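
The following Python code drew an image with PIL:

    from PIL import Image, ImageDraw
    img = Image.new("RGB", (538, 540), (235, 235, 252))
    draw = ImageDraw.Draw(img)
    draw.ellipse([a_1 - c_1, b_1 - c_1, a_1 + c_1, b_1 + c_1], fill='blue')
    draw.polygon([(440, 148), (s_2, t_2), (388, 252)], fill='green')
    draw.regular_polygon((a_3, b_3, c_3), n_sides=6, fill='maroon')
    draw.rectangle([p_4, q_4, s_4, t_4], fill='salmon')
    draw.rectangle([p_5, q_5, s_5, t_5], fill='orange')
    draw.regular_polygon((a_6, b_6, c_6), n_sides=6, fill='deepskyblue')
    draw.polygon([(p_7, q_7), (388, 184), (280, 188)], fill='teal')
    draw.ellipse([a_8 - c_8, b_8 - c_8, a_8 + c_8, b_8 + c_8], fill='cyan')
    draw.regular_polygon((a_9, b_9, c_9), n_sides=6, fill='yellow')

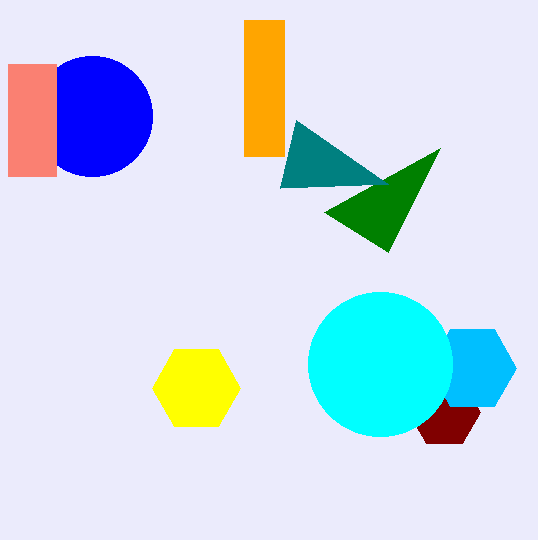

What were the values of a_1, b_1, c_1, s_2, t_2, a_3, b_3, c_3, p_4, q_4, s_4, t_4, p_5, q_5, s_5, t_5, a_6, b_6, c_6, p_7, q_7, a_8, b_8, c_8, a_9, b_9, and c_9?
a_1 = 92
b_1 = 116
c_1 = 60
s_2 = 324
t_2 = 212
a_3 = 444
b_3 = 412
c_3 = 36
p_4 = 8
q_4 = 64
s_4 = 56
t_4 = 176
p_5 = 244
q_5 = 20
s_5 = 284
t_5 = 156
a_6 = 472
b_6 = 368
c_6 = 44
p_7 = 296
q_7 = 120
a_8 = 380
b_8 = 364
c_8 = 72
a_9 = 196
b_9 = 388
c_9 = 44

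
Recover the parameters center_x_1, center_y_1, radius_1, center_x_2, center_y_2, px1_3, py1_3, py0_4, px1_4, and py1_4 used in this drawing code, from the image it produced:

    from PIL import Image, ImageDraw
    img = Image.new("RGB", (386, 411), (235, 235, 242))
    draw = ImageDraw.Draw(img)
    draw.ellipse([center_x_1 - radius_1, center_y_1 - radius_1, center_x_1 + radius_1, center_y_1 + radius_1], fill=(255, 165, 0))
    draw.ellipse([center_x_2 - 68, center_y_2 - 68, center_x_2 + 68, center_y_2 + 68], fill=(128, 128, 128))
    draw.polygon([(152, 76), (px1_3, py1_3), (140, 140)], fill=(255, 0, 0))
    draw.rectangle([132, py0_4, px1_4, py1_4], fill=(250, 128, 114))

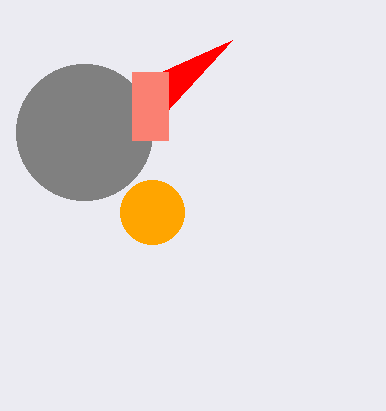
center_x_1 = 152
center_y_1 = 212
radius_1 = 32
center_x_2 = 84
center_y_2 = 132
px1_3 = 232
py1_3 = 40
py0_4 = 72
px1_4 = 168
py1_4 = 140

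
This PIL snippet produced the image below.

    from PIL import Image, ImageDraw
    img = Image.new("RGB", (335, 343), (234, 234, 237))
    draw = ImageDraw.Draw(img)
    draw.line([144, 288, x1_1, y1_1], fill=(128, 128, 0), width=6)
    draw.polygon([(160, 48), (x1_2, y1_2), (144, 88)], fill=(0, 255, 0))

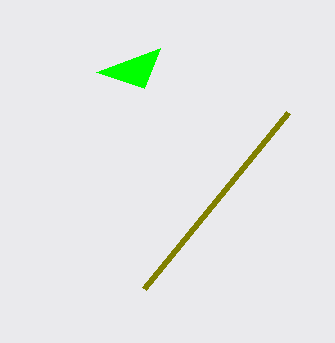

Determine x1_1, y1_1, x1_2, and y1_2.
x1_1 = 288; y1_1 = 112; x1_2 = 96; y1_2 = 72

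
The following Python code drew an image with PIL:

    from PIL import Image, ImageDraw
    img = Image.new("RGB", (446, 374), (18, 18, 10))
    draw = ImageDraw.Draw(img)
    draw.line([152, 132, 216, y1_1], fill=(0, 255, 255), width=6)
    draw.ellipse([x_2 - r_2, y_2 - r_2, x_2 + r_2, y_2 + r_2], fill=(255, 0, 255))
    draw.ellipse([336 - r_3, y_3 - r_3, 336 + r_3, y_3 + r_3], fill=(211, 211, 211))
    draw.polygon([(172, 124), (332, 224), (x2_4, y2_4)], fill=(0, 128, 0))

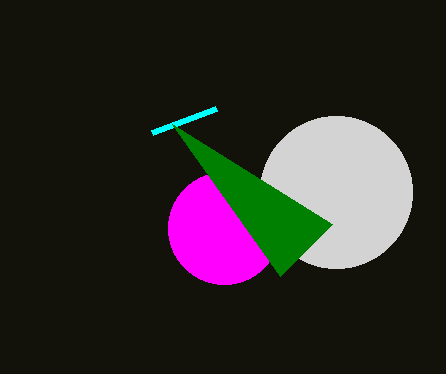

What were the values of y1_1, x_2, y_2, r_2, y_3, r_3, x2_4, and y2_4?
y1_1 = 108
x_2 = 224
y_2 = 228
r_2 = 56
y_3 = 192
r_3 = 76
x2_4 = 280
y2_4 = 276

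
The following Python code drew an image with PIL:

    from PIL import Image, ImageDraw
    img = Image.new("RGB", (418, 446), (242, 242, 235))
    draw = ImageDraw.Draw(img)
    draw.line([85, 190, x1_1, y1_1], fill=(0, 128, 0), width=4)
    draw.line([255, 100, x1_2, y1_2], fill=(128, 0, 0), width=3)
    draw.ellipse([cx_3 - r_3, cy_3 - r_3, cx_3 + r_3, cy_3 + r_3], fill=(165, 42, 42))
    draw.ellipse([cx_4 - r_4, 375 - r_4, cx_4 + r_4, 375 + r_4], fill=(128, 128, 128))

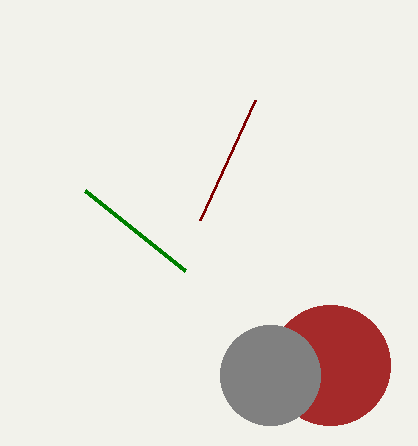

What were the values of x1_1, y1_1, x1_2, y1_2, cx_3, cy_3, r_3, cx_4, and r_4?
x1_1 = 185
y1_1 = 270
x1_2 = 200
y1_2 = 220
cx_3 = 330
cy_3 = 365
r_3 = 60
cx_4 = 270
r_4 = 50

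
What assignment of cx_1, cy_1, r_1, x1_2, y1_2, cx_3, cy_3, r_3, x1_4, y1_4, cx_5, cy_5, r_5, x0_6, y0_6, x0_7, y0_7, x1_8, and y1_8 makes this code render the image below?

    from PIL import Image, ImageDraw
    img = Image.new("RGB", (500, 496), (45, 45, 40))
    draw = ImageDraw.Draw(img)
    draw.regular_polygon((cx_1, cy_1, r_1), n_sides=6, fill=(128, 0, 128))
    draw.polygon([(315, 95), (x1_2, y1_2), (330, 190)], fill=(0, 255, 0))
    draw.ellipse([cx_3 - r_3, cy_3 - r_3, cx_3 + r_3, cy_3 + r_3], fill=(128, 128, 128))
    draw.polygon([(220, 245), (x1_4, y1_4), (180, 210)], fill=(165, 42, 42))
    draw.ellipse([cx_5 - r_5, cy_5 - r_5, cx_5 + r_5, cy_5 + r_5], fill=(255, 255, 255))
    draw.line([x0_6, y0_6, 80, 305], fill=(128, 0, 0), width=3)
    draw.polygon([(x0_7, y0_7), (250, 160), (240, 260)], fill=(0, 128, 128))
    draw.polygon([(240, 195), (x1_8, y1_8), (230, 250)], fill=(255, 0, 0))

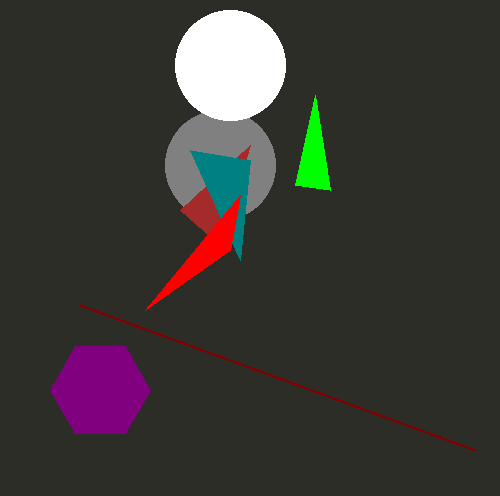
cx_1 = 100
cy_1 = 390
r_1 = 50
x1_2 = 295
y1_2 = 185
cx_3 = 220
cy_3 = 165
r_3 = 55
x1_4 = 250
y1_4 = 145
cx_5 = 230
cy_5 = 65
r_5 = 55
x0_6 = 475
y0_6 = 450
x0_7 = 190
y0_7 = 150
x1_8 = 145
y1_8 = 310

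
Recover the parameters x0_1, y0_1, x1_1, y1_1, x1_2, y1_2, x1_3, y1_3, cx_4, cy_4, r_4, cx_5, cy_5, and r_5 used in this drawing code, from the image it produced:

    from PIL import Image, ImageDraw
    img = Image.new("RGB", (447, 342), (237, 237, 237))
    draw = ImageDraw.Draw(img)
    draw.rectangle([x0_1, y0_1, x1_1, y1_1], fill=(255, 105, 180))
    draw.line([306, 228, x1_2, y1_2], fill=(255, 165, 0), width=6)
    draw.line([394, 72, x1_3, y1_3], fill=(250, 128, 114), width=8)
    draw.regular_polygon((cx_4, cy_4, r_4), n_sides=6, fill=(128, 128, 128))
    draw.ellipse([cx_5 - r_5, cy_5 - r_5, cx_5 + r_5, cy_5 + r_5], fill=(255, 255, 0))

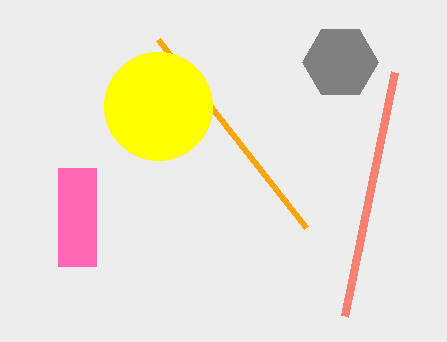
x0_1 = 58; y0_1 = 168; x1_1 = 96; y1_1 = 266; x1_2 = 158; y1_2 = 40; x1_3 = 344; y1_3 = 316; cx_4 = 340; cy_4 = 62; r_4 = 38; cx_5 = 158; cy_5 = 106; r_5 = 54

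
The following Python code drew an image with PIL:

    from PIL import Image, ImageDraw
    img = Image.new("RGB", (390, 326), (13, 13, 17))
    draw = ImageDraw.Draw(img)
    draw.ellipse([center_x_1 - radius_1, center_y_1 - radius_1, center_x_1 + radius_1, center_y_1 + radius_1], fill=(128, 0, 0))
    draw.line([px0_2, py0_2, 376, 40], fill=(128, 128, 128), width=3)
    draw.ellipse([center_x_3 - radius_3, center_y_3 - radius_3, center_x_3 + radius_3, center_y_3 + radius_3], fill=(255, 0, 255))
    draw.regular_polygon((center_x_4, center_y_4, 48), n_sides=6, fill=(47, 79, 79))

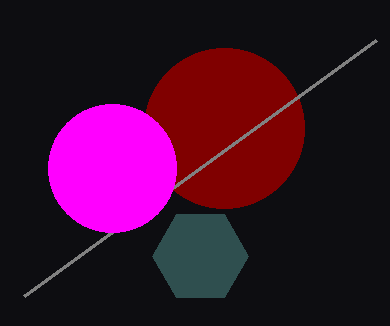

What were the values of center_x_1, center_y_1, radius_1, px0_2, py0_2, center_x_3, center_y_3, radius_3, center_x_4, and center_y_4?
center_x_1 = 224, center_y_1 = 128, radius_1 = 80, px0_2 = 24, py0_2 = 296, center_x_3 = 112, center_y_3 = 168, radius_3 = 64, center_x_4 = 200, center_y_4 = 256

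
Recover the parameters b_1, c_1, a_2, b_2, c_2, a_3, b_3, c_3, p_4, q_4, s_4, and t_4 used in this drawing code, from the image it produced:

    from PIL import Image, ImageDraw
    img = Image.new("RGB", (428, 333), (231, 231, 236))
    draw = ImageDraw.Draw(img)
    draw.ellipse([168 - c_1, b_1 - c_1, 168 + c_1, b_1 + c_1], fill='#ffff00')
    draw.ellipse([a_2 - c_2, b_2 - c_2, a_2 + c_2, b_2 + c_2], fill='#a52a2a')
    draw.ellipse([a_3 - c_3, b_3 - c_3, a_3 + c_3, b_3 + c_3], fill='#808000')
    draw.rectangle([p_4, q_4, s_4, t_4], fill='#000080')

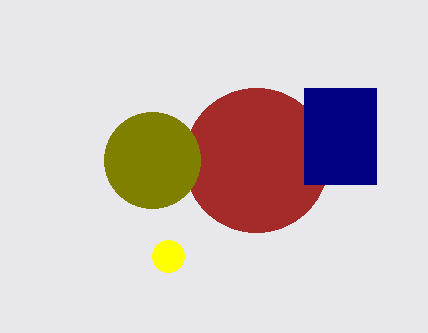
b_1 = 256
c_1 = 16
a_2 = 256
b_2 = 160
c_2 = 72
a_3 = 152
b_3 = 160
c_3 = 48
p_4 = 304
q_4 = 88
s_4 = 376
t_4 = 184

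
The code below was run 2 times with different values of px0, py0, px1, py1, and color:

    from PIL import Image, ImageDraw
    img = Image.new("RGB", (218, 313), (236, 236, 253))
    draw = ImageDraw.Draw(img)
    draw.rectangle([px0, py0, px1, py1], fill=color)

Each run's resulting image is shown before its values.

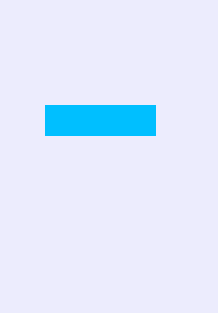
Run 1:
px0 = 45; py0 = 105; px1 = 155; py1 = 135; color = 'deepskyblue'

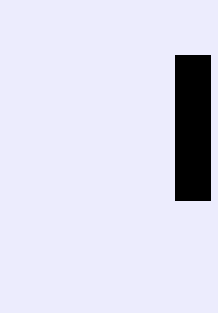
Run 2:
px0 = 175, py0 = 55, px1 = 210, py1 = 200, color = 'black'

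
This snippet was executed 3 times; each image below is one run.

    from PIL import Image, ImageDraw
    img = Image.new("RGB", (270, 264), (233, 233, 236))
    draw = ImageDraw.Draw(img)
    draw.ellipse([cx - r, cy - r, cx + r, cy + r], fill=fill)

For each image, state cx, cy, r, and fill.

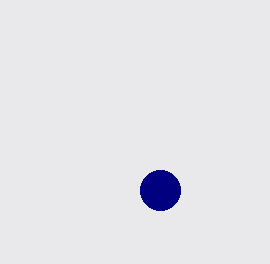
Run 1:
cx = 160
cy = 190
r = 20
fill = 'navy'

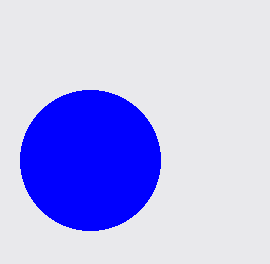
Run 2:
cx = 90; cy = 160; r = 70; fill = 'blue'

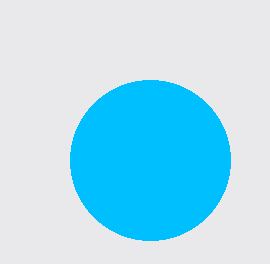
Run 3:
cx = 150
cy = 160
r = 80
fill = 'deepskyblue'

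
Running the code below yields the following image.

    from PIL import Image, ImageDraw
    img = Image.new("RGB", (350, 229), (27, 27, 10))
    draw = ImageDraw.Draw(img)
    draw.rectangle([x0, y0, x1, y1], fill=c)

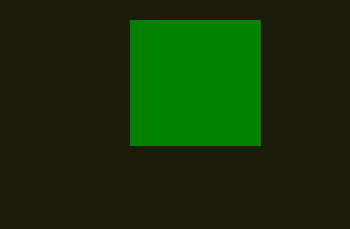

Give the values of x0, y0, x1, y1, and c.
x0 = 130
y0 = 20
x1 = 260
y1 = 145
c = 'green'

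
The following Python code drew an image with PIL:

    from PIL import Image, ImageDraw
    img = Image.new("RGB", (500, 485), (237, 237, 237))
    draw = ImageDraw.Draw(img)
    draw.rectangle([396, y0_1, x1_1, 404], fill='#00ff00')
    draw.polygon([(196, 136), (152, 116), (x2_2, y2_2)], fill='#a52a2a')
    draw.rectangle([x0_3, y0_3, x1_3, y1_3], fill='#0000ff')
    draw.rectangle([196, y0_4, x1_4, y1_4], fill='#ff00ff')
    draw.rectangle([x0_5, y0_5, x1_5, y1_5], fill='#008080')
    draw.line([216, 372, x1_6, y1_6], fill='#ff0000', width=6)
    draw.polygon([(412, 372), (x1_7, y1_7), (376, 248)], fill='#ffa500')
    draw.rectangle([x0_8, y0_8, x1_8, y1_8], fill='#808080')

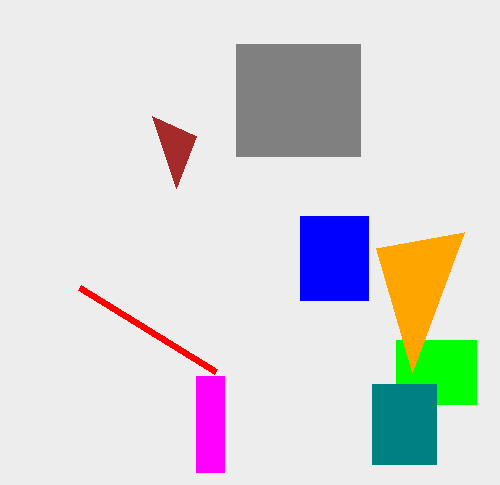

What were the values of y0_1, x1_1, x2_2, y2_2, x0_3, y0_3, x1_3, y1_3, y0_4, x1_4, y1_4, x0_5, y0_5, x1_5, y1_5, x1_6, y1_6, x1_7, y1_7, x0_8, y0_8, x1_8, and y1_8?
y0_1 = 340
x1_1 = 476
x2_2 = 176
y2_2 = 188
x0_3 = 300
y0_3 = 216
x1_3 = 368
y1_3 = 300
y0_4 = 376
x1_4 = 224
y1_4 = 472
x0_5 = 372
y0_5 = 384
x1_5 = 436
y1_5 = 464
x1_6 = 80
y1_6 = 288
x1_7 = 464
y1_7 = 232
x0_8 = 236
y0_8 = 44
x1_8 = 360
y1_8 = 156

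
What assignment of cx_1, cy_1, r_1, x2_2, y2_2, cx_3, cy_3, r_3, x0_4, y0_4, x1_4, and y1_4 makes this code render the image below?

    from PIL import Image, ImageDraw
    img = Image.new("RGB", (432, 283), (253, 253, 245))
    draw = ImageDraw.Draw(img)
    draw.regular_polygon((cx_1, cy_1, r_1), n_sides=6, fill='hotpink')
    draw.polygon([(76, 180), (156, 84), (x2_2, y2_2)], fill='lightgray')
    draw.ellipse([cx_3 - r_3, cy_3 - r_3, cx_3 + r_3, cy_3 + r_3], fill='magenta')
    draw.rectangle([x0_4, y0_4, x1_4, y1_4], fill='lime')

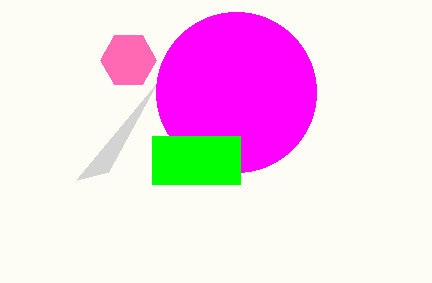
cx_1 = 128
cy_1 = 60
r_1 = 28
x2_2 = 108
y2_2 = 172
cx_3 = 236
cy_3 = 92
r_3 = 80
x0_4 = 152
y0_4 = 136
x1_4 = 240
y1_4 = 184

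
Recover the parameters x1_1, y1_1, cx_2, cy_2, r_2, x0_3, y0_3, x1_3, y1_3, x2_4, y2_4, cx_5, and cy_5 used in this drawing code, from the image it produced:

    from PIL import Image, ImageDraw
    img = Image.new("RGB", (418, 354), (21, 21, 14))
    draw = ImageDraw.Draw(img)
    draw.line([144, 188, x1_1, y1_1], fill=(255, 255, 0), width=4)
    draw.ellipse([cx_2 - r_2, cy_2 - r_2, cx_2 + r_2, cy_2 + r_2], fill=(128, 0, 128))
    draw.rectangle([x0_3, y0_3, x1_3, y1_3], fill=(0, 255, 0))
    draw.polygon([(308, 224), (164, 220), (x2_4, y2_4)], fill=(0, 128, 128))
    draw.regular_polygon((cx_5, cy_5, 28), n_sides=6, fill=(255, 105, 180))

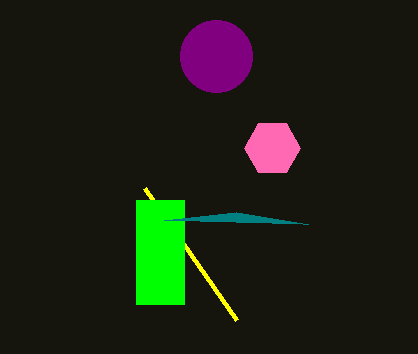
x1_1 = 236; y1_1 = 320; cx_2 = 216; cy_2 = 56; r_2 = 36; x0_3 = 136; y0_3 = 200; x1_3 = 184; y1_3 = 304; x2_4 = 236; y2_4 = 212; cx_5 = 272; cy_5 = 148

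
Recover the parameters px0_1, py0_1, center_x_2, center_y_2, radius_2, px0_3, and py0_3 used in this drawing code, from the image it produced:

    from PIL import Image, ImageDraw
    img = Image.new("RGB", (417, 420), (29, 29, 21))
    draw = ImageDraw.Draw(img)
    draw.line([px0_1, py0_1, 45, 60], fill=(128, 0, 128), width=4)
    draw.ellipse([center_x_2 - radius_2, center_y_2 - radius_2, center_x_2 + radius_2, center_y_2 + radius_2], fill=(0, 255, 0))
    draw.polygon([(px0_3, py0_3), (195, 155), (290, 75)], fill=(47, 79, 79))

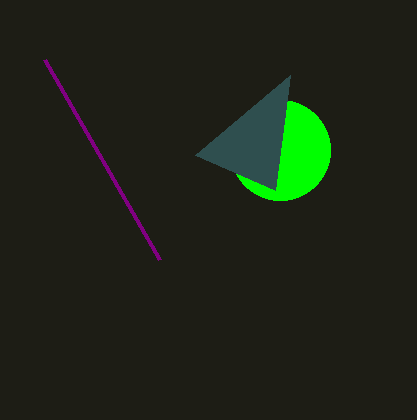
px0_1 = 160, py0_1 = 260, center_x_2 = 280, center_y_2 = 150, radius_2 = 50, px0_3 = 275, py0_3 = 190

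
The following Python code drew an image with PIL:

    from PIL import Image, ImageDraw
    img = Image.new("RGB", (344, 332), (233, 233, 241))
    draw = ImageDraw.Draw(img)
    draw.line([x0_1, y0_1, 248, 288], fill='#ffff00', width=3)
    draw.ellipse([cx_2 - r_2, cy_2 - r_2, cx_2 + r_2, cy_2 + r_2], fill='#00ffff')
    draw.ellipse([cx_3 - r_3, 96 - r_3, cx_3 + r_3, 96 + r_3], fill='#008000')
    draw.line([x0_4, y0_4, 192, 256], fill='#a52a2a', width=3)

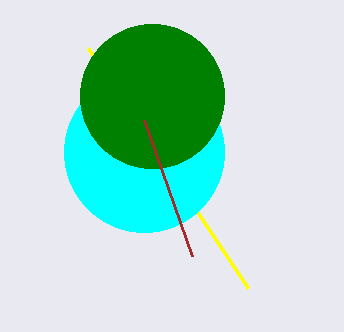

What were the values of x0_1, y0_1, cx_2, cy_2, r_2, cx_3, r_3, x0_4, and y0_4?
x0_1 = 88
y0_1 = 48
cx_2 = 144
cy_2 = 152
r_2 = 80
cx_3 = 152
r_3 = 72
x0_4 = 144
y0_4 = 120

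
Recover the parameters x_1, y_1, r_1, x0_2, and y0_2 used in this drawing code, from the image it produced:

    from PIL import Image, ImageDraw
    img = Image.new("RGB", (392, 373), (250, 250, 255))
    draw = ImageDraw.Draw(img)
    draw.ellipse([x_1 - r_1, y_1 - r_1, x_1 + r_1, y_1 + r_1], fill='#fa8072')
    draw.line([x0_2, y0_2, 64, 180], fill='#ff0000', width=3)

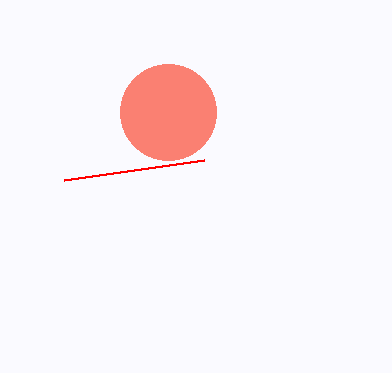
x_1 = 168; y_1 = 112; r_1 = 48; x0_2 = 204; y0_2 = 160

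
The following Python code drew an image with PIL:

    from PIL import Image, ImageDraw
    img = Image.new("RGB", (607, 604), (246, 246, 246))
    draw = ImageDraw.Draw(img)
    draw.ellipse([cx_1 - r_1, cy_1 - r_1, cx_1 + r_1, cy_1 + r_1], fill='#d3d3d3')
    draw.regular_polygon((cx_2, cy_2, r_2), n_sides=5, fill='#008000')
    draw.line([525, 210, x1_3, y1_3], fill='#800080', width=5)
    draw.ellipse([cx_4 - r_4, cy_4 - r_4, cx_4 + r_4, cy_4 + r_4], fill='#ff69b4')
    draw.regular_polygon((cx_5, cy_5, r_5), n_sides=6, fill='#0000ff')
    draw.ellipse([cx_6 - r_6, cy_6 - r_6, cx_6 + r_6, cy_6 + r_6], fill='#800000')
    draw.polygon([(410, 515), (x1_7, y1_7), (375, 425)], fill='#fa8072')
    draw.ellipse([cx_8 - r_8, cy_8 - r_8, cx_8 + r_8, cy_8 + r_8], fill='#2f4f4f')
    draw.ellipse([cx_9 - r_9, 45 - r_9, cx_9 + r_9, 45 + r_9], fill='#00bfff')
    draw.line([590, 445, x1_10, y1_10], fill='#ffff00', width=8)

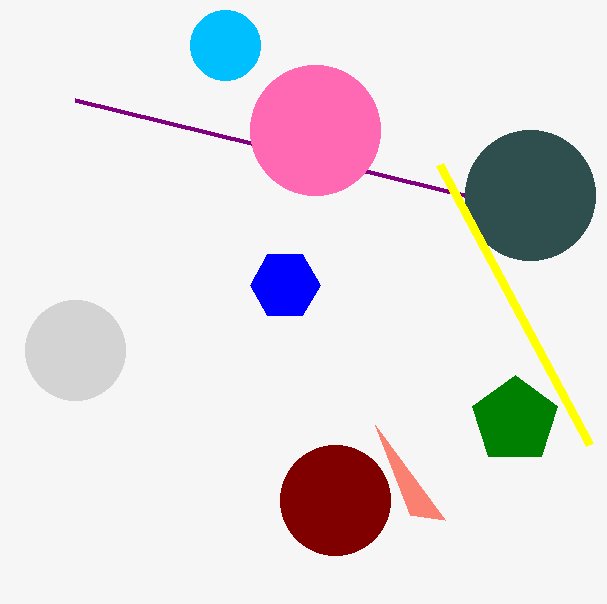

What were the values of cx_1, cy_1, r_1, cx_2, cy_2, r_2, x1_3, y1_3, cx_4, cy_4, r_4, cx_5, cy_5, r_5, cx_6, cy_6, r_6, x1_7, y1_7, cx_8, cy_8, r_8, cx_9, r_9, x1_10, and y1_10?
cx_1 = 75, cy_1 = 350, r_1 = 50, cx_2 = 515, cy_2 = 420, r_2 = 45, x1_3 = 75, y1_3 = 100, cx_4 = 315, cy_4 = 130, r_4 = 65, cx_5 = 285, cy_5 = 285, r_5 = 35, cx_6 = 335, cy_6 = 500, r_6 = 55, x1_7 = 445, y1_7 = 520, cx_8 = 530, cy_8 = 195, r_8 = 65, cx_9 = 225, r_9 = 35, x1_10 = 440, y1_10 = 165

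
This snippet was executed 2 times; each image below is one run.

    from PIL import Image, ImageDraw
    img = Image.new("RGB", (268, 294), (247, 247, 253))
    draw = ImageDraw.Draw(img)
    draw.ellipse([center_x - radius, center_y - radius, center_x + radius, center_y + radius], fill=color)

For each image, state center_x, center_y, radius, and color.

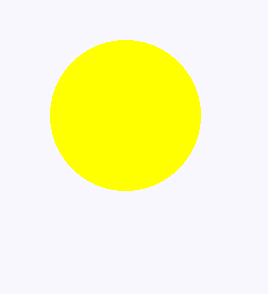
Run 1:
center_x = 125, center_y = 115, radius = 75, color = 'yellow'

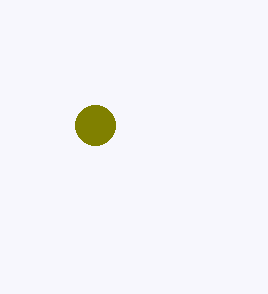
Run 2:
center_x = 95; center_y = 125; radius = 20; color = 'olive'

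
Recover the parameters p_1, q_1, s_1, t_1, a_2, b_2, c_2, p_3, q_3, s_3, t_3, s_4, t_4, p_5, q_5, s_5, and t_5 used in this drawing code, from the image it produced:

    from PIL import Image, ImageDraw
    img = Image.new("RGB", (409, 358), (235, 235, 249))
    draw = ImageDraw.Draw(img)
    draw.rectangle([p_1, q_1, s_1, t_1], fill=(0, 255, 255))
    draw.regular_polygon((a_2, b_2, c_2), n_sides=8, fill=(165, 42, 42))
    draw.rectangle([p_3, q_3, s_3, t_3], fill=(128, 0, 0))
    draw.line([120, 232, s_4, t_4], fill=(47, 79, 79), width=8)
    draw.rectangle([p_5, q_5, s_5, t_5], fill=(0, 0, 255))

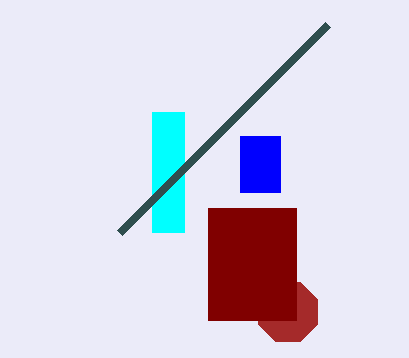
p_1 = 152; q_1 = 112; s_1 = 184; t_1 = 232; a_2 = 288; b_2 = 312; c_2 = 32; p_3 = 208; q_3 = 208; s_3 = 296; t_3 = 320; s_4 = 328; t_4 = 24; p_5 = 240; q_5 = 136; s_5 = 280; t_5 = 192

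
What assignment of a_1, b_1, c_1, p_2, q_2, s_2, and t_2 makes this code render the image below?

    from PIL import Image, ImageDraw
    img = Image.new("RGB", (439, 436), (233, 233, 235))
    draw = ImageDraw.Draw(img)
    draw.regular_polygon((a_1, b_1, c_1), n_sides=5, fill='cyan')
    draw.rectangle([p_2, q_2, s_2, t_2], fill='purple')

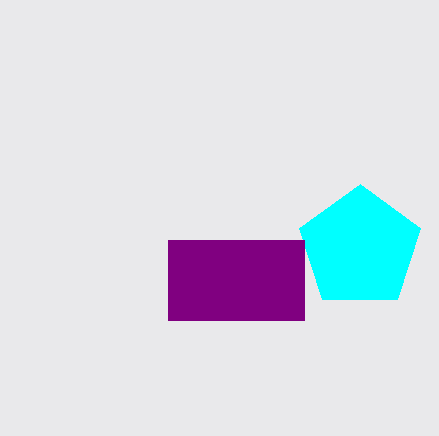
a_1 = 360, b_1 = 248, c_1 = 64, p_2 = 168, q_2 = 240, s_2 = 304, t_2 = 320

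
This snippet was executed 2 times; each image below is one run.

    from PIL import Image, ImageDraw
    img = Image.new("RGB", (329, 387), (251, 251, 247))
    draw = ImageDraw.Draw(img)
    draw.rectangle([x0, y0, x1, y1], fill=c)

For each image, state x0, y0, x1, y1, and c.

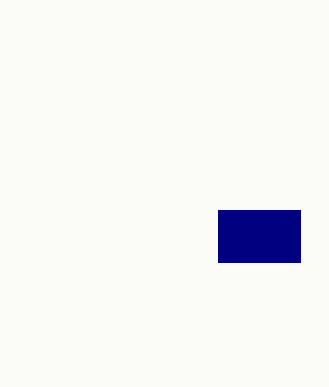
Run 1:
x0 = 218
y0 = 210
x1 = 300
y1 = 262
c = 'navy'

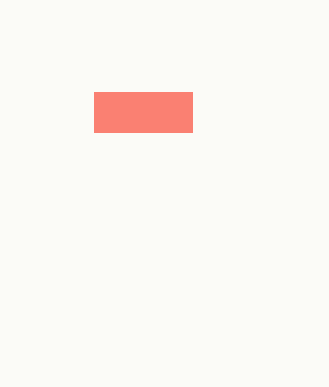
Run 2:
x0 = 94; y0 = 92; x1 = 192; y1 = 132; c = 'salmon'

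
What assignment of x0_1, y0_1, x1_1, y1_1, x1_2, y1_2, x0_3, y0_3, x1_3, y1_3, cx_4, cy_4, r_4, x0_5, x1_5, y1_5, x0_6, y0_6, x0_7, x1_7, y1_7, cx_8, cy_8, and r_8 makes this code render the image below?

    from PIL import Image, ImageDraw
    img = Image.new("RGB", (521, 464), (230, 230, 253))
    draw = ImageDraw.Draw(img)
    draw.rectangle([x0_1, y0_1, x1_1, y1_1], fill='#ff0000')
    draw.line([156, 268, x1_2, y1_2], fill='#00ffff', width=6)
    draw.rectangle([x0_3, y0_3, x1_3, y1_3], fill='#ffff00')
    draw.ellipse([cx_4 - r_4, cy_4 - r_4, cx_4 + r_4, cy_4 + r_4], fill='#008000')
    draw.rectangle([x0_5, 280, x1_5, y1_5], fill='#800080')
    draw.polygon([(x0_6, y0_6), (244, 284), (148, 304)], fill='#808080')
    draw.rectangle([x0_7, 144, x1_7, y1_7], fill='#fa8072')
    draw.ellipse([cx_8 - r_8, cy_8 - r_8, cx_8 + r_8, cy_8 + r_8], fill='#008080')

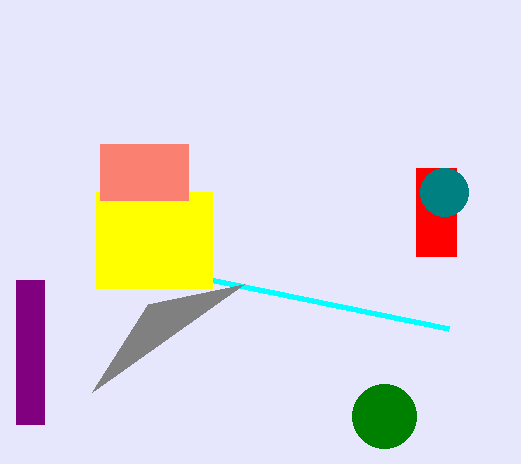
x0_1 = 416, y0_1 = 168, x1_1 = 456, y1_1 = 256, x1_2 = 448, y1_2 = 328, x0_3 = 96, y0_3 = 192, x1_3 = 212, y1_3 = 288, cx_4 = 384, cy_4 = 416, r_4 = 32, x0_5 = 16, x1_5 = 44, y1_5 = 424, x0_6 = 92, y0_6 = 392, x0_7 = 100, x1_7 = 188, y1_7 = 200, cx_8 = 444, cy_8 = 192, r_8 = 24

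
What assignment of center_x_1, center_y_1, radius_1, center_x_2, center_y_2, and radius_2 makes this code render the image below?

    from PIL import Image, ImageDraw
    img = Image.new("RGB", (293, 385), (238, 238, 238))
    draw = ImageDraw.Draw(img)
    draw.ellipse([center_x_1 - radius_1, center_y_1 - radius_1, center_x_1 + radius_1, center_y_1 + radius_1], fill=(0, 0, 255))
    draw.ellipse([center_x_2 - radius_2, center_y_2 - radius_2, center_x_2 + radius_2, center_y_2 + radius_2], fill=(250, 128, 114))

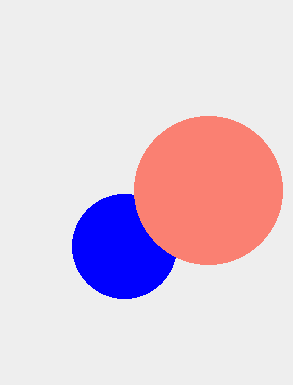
center_x_1 = 124, center_y_1 = 246, radius_1 = 52, center_x_2 = 208, center_y_2 = 190, radius_2 = 74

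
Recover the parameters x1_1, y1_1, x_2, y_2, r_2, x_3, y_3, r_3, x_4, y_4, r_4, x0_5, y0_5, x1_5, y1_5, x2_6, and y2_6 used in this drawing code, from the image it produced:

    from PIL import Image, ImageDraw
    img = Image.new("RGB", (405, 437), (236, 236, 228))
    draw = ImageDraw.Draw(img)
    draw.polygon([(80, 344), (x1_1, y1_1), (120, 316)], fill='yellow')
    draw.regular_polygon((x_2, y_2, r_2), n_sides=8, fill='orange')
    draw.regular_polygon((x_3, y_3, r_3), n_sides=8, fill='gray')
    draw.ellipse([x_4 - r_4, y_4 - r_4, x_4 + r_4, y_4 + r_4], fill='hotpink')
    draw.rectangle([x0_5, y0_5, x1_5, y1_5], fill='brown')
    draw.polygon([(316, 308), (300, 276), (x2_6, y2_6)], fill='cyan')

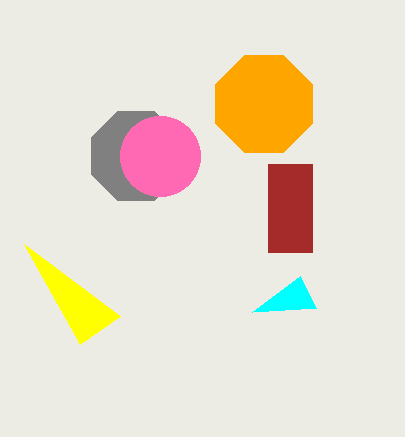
x1_1 = 24, y1_1 = 244, x_2 = 264, y_2 = 104, r_2 = 52, x_3 = 136, y_3 = 156, r_3 = 48, x_4 = 160, y_4 = 156, r_4 = 40, x0_5 = 268, y0_5 = 164, x1_5 = 312, y1_5 = 252, x2_6 = 252, y2_6 = 312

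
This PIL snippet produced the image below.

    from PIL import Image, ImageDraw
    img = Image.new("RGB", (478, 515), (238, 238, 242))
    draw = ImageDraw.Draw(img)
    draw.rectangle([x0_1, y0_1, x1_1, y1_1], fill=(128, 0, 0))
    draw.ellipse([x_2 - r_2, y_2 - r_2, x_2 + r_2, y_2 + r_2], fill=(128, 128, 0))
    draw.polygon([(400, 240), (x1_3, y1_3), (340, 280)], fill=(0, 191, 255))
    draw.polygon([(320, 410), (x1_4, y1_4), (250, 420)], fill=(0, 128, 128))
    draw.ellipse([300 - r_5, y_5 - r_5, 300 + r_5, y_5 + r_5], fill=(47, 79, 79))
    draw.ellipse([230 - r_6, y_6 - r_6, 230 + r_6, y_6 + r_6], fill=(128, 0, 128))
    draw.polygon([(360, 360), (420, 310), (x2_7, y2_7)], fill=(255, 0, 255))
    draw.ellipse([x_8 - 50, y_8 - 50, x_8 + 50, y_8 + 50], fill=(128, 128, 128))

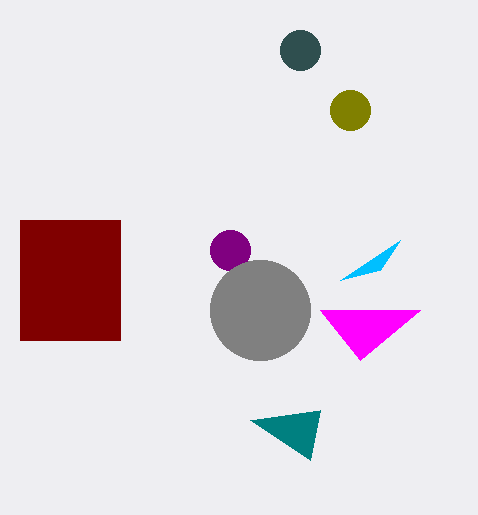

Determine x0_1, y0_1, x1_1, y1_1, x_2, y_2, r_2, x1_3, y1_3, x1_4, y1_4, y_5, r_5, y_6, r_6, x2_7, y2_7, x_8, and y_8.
x0_1 = 20; y0_1 = 220; x1_1 = 120; y1_1 = 340; x_2 = 350; y_2 = 110; r_2 = 20; x1_3 = 380; y1_3 = 270; x1_4 = 310; y1_4 = 460; y_5 = 50; r_5 = 20; y_6 = 250; r_6 = 20; x2_7 = 320; y2_7 = 310; x_8 = 260; y_8 = 310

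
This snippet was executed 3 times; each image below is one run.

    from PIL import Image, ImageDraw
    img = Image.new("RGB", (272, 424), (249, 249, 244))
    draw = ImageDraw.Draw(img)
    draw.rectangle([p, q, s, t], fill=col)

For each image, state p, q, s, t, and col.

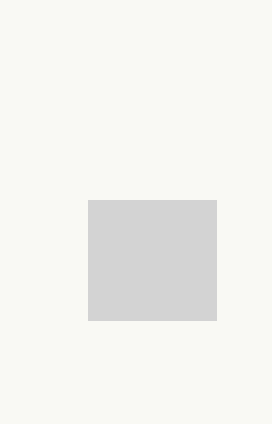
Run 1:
p = 88; q = 200; s = 216; t = 320; col = 'lightgray'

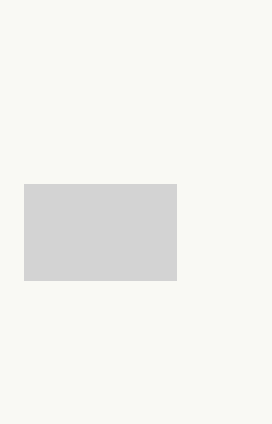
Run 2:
p = 24; q = 184; s = 176; t = 280; col = 'lightgray'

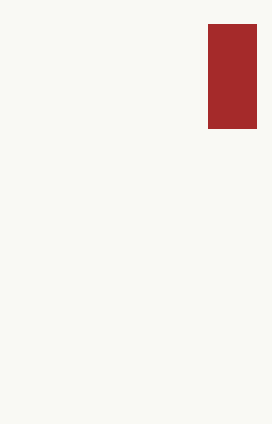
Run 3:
p = 208, q = 24, s = 256, t = 128, col = 'brown'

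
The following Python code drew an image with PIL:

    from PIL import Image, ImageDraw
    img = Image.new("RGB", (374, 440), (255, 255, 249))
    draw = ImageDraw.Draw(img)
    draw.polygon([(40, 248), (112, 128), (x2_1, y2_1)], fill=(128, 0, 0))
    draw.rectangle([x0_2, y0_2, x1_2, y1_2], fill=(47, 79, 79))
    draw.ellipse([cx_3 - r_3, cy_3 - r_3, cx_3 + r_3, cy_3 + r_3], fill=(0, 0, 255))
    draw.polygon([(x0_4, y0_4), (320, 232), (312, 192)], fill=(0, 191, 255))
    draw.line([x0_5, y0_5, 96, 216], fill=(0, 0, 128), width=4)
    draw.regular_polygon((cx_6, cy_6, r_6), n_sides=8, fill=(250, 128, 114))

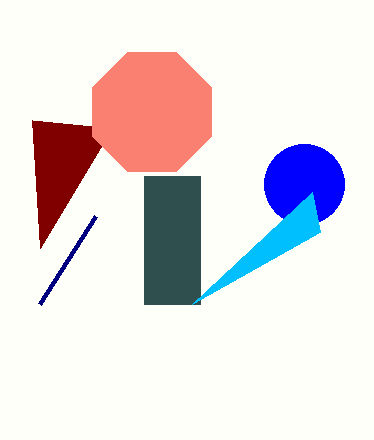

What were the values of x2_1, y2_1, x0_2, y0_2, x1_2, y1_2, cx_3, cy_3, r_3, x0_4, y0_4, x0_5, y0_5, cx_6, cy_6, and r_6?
x2_1 = 32
y2_1 = 120
x0_2 = 144
y0_2 = 176
x1_2 = 200
y1_2 = 304
cx_3 = 304
cy_3 = 184
r_3 = 40
x0_4 = 192
y0_4 = 304
x0_5 = 40
y0_5 = 304
cx_6 = 152
cy_6 = 112
r_6 = 64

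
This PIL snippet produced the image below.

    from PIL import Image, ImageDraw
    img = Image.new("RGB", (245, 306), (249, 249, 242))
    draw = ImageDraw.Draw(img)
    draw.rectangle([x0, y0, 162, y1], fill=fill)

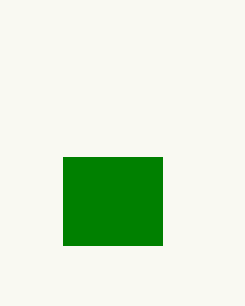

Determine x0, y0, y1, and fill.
x0 = 63
y0 = 157
y1 = 245
fill = 'green'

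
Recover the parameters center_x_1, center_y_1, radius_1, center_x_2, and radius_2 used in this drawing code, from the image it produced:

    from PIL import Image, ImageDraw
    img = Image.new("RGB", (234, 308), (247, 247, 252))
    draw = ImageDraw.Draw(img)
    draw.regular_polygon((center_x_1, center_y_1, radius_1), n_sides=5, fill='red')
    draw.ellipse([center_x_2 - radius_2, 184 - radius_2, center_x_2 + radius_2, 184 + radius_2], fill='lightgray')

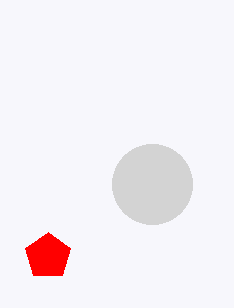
center_x_1 = 48; center_y_1 = 256; radius_1 = 24; center_x_2 = 152; radius_2 = 40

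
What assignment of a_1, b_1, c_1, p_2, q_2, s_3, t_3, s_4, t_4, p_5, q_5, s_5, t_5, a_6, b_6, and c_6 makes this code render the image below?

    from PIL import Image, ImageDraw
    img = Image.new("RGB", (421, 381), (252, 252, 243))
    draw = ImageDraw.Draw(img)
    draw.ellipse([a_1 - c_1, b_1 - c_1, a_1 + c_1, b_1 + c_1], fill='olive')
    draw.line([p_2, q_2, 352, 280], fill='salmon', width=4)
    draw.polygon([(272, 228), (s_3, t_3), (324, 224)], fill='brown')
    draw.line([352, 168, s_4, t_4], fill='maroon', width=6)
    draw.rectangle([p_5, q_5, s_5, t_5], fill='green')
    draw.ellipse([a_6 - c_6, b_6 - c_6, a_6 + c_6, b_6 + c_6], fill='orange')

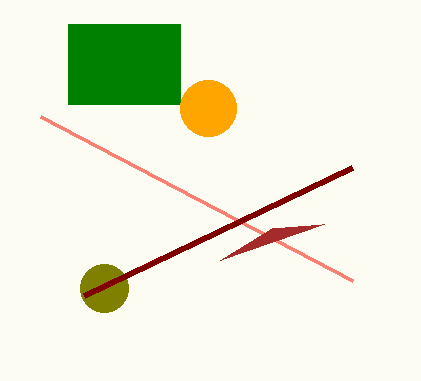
a_1 = 104
b_1 = 288
c_1 = 24
p_2 = 40
q_2 = 116
s_3 = 220
t_3 = 260
s_4 = 84
t_4 = 296
p_5 = 68
q_5 = 24
s_5 = 180
t_5 = 104
a_6 = 208
b_6 = 108
c_6 = 28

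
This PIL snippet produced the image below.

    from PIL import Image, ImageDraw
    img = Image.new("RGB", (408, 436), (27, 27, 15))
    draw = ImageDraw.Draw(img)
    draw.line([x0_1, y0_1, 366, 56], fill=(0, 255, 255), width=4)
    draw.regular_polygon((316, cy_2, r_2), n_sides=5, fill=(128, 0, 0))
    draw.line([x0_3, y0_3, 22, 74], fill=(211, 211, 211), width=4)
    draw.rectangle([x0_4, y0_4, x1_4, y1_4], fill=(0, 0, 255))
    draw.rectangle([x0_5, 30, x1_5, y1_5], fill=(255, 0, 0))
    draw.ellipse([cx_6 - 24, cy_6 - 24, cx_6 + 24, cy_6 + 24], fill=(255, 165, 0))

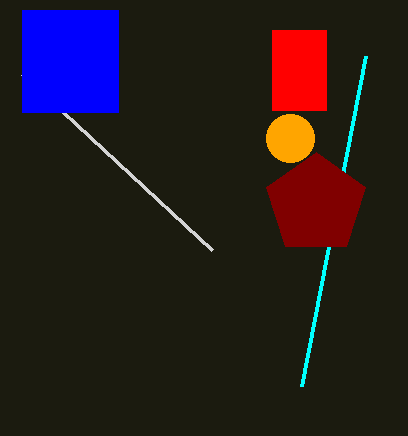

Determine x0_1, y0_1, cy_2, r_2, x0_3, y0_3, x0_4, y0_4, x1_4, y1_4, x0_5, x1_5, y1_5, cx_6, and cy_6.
x0_1 = 302; y0_1 = 386; cy_2 = 204; r_2 = 52; x0_3 = 212; y0_3 = 250; x0_4 = 22; y0_4 = 10; x1_4 = 118; y1_4 = 112; x0_5 = 272; x1_5 = 326; y1_5 = 110; cx_6 = 290; cy_6 = 138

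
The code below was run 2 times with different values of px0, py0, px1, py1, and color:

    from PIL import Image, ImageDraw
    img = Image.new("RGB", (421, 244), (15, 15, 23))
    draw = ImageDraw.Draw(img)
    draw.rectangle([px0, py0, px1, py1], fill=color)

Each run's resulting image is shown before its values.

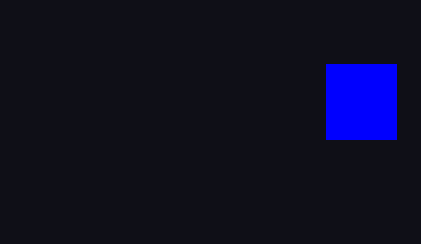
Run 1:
px0 = 326; py0 = 64; px1 = 396; py1 = 139; color = 'blue'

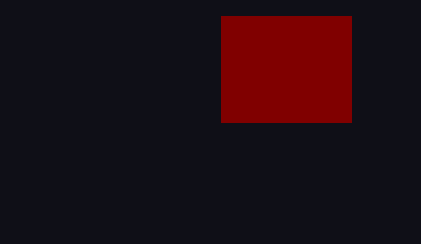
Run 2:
px0 = 221, py0 = 16, px1 = 351, py1 = 122, color = 'maroon'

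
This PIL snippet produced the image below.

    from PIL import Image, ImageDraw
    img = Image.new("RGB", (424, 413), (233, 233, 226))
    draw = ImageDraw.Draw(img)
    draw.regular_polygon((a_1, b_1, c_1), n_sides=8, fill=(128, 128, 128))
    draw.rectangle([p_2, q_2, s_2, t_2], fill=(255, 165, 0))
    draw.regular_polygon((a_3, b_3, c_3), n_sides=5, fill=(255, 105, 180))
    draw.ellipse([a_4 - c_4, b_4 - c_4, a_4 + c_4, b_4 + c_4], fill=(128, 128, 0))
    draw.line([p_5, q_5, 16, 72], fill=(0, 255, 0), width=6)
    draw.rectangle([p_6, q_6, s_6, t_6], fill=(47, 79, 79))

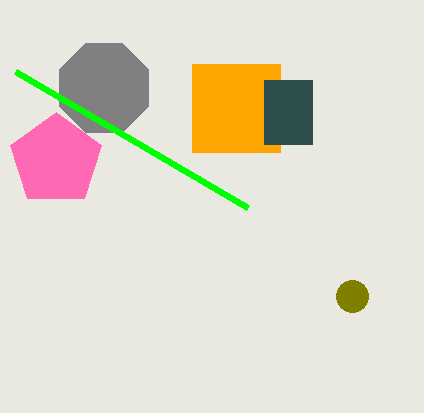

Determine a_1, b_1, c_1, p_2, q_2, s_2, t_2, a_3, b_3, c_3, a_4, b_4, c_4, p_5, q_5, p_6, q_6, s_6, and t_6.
a_1 = 104
b_1 = 88
c_1 = 48
p_2 = 192
q_2 = 64
s_2 = 280
t_2 = 152
a_3 = 56
b_3 = 160
c_3 = 48
a_4 = 352
b_4 = 296
c_4 = 16
p_5 = 248
q_5 = 208
p_6 = 264
q_6 = 80
s_6 = 312
t_6 = 144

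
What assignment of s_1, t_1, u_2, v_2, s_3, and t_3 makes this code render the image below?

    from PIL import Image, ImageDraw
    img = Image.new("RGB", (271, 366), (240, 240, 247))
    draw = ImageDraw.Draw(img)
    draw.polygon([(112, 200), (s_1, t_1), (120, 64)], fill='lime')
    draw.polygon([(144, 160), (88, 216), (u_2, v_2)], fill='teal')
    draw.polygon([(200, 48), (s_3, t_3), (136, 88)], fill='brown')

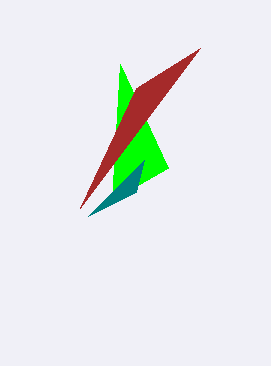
s_1 = 168
t_1 = 168
u_2 = 136
v_2 = 192
s_3 = 80
t_3 = 208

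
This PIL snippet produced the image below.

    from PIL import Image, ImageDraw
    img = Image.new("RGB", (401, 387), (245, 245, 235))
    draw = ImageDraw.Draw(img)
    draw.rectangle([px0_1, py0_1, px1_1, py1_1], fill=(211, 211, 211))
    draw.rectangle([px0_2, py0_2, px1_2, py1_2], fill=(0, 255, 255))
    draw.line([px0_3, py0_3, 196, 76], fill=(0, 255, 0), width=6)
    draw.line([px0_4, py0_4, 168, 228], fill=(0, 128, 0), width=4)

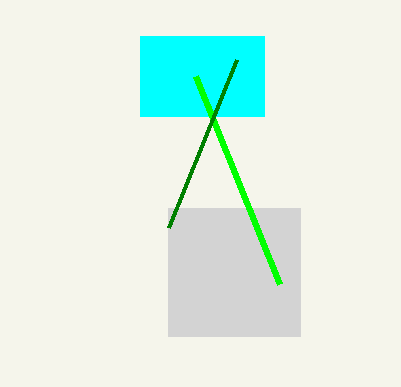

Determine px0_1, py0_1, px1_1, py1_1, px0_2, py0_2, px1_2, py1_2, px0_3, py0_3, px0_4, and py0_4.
px0_1 = 168, py0_1 = 208, px1_1 = 300, py1_1 = 336, px0_2 = 140, py0_2 = 36, px1_2 = 264, py1_2 = 116, px0_3 = 280, py0_3 = 284, px0_4 = 236, py0_4 = 60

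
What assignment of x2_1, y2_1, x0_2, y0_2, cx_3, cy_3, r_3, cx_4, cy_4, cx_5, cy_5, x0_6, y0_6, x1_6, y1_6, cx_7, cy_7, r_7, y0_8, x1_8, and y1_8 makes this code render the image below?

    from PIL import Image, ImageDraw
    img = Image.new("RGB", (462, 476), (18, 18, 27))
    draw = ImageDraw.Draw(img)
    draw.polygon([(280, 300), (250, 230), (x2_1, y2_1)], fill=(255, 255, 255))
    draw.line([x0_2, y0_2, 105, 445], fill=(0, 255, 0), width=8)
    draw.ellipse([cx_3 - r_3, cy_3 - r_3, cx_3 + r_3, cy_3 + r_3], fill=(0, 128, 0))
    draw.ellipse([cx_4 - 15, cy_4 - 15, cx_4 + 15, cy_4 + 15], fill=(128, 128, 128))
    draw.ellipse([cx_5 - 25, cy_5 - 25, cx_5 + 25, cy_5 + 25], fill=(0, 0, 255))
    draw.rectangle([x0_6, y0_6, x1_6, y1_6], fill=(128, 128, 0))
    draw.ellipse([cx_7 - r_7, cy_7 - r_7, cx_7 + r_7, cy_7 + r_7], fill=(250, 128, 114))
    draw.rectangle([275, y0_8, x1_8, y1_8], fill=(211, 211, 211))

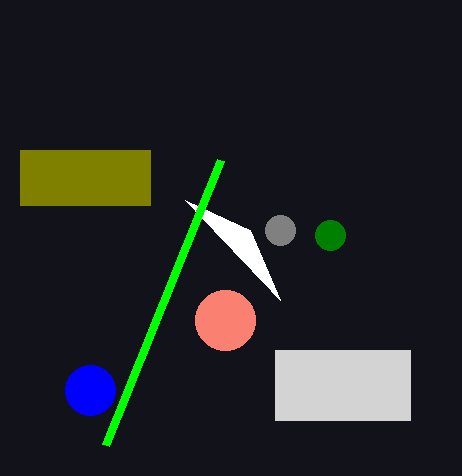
x2_1 = 185, y2_1 = 200, x0_2 = 220, y0_2 = 160, cx_3 = 330, cy_3 = 235, r_3 = 15, cx_4 = 280, cy_4 = 230, cx_5 = 90, cy_5 = 390, x0_6 = 20, y0_6 = 150, x1_6 = 150, y1_6 = 205, cx_7 = 225, cy_7 = 320, r_7 = 30, y0_8 = 350, x1_8 = 410, y1_8 = 420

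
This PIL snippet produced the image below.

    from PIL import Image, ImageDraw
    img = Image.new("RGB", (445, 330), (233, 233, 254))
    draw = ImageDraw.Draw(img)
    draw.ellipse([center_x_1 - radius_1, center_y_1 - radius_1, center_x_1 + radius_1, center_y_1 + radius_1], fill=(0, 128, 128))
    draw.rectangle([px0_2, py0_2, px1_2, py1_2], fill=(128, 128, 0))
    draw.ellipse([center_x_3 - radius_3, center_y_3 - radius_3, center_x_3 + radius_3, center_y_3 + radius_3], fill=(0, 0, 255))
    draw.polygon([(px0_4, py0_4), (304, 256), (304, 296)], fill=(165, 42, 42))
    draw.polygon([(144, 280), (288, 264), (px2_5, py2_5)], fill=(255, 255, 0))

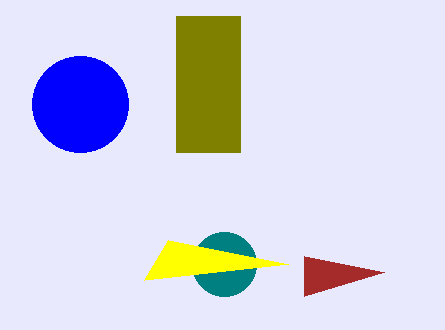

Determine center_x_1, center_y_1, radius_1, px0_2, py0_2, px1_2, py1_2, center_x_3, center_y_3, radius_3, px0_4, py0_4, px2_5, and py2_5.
center_x_1 = 224
center_y_1 = 264
radius_1 = 32
px0_2 = 176
py0_2 = 16
px1_2 = 240
py1_2 = 152
center_x_3 = 80
center_y_3 = 104
radius_3 = 48
px0_4 = 384
py0_4 = 272
px2_5 = 168
py2_5 = 240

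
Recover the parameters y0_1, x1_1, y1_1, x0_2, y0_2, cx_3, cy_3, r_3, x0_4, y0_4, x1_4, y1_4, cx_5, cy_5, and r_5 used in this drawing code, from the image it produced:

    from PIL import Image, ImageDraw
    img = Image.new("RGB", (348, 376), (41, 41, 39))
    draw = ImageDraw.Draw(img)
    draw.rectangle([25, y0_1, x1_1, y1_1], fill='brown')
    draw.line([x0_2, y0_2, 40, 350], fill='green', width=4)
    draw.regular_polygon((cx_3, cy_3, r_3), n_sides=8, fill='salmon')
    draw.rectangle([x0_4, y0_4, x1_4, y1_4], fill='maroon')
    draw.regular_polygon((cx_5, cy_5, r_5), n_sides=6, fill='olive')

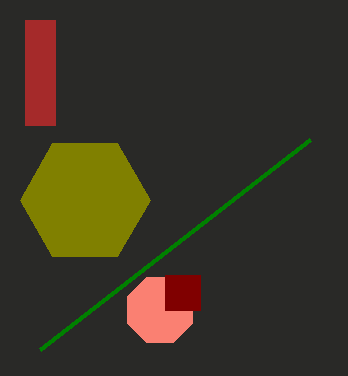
y0_1 = 20
x1_1 = 55
y1_1 = 125
x0_2 = 310
y0_2 = 140
cx_3 = 160
cy_3 = 310
r_3 = 35
x0_4 = 165
y0_4 = 275
x1_4 = 200
y1_4 = 310
cx_5 = 85
cy_5 = 200
r_5 = 65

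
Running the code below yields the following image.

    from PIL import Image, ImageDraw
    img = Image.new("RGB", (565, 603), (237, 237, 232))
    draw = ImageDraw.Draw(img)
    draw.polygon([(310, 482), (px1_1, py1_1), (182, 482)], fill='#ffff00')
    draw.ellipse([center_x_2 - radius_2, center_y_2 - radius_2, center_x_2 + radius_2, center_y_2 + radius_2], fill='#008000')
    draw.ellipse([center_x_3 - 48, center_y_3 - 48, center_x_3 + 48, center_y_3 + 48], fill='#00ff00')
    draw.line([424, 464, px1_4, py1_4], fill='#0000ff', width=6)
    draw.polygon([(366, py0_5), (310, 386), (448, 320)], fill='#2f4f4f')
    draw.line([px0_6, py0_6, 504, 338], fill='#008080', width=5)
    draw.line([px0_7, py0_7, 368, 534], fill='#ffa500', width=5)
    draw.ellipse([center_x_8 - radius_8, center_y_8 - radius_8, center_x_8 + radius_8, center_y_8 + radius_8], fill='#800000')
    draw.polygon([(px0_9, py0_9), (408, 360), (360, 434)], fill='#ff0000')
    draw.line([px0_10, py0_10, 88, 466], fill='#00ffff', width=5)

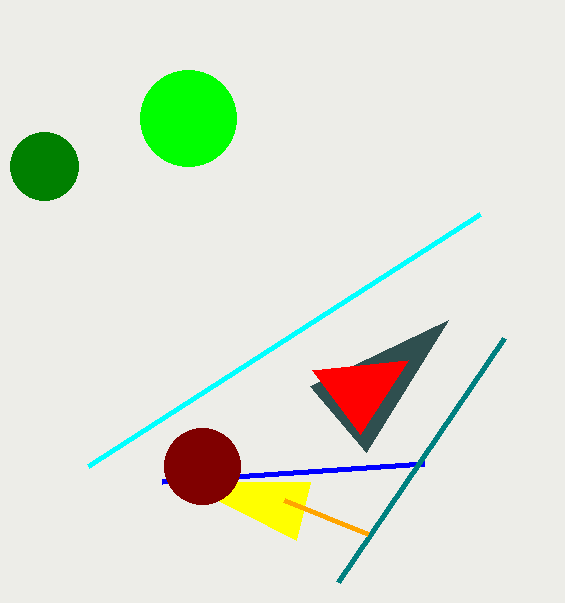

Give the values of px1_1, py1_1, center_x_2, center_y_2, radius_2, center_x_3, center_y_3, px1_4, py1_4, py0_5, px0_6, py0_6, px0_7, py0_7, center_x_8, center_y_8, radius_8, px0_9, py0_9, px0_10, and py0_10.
px1_1 = 296; py1_1 = 540; center_x_2 = 44; center_y_2 = 166; radius_2 = 34; center_x_3 = 188; center_y_3 = 118; px1_4 = 162; py1_4 = 482; py0_5 = 452; px0_6 = 338; py0_6 = 582; px0_7 = 284; py0_7 = 500; center_x_8 = 202; center_y_8 = 466; radius_8 = 38; px0_9 = 312; py0_9 = 370; px0_10 = 480; py0_10 = 214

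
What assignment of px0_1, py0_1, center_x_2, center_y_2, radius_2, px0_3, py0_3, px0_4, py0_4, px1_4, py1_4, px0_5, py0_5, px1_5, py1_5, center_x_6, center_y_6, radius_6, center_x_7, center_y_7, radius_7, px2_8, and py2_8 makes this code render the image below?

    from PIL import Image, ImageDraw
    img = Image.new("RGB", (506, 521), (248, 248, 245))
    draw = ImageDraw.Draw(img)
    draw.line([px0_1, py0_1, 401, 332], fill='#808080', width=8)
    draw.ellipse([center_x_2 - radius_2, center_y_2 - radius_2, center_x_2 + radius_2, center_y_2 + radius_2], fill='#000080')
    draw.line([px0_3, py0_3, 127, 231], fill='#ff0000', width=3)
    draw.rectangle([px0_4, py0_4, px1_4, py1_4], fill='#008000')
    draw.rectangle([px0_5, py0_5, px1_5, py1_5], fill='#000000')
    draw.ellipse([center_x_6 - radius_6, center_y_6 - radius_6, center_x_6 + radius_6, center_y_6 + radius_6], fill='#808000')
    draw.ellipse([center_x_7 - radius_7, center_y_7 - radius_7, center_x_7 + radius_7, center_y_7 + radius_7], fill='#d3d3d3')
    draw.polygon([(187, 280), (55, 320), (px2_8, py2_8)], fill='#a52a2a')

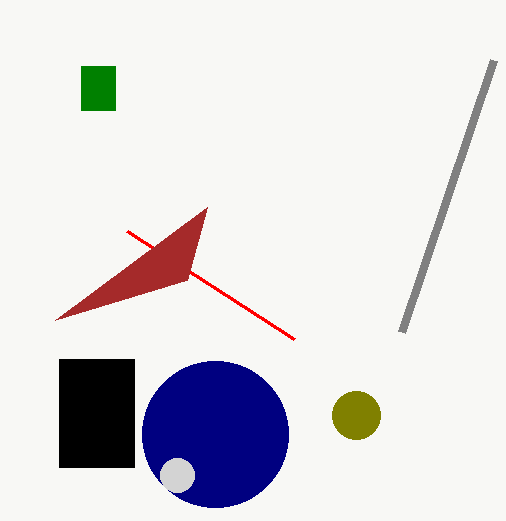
px0_1 = 493; py0_1 = 60; center_x_2 = 215; center_y_2 = 434; radius_2 = 73; px0_3 = 294; py0_3 = 339; px0_4 = 81; py0_4 = 66; px1_4 = 115; py1_4 = 110; px0_5 = 59; py0_5 = 359; px1_5 = 134; py1_5 = 467; center_x_6 = 356; center_y_6 = 415; radius_6 = 24; center_x_7 = 177; center_y_7 = 475; radius_7 = 17; px2_8 = 207; py2_8 = 207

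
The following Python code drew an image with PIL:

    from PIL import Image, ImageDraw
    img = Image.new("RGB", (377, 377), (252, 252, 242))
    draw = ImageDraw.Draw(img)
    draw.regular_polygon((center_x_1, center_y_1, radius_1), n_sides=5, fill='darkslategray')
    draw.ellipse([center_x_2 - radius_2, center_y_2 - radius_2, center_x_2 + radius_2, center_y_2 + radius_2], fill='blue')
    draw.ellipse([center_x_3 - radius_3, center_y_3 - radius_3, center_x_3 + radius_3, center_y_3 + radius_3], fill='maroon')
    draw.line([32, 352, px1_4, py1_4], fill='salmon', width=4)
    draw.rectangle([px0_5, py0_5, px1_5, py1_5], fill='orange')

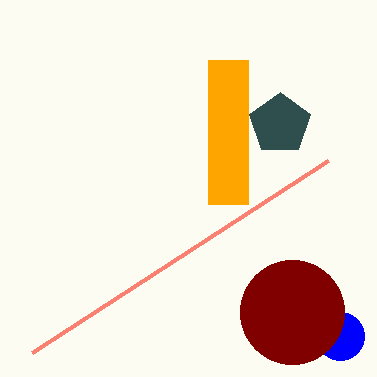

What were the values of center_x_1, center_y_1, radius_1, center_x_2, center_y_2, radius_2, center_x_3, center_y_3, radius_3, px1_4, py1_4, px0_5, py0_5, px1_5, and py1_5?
center_x_1 = 280; center_y_1 = 124; radius_1 = 32; center_x_2 = 340; center_y_2 = 336; radius_2 = 24; center_x_3 = 292; center_y_3 = 312; radius_3 = 52; px1_4 = 328; py1_4 = 160; px0_5 = 208; py0_5 = 60; px1_5 = 248; py1_5 = 204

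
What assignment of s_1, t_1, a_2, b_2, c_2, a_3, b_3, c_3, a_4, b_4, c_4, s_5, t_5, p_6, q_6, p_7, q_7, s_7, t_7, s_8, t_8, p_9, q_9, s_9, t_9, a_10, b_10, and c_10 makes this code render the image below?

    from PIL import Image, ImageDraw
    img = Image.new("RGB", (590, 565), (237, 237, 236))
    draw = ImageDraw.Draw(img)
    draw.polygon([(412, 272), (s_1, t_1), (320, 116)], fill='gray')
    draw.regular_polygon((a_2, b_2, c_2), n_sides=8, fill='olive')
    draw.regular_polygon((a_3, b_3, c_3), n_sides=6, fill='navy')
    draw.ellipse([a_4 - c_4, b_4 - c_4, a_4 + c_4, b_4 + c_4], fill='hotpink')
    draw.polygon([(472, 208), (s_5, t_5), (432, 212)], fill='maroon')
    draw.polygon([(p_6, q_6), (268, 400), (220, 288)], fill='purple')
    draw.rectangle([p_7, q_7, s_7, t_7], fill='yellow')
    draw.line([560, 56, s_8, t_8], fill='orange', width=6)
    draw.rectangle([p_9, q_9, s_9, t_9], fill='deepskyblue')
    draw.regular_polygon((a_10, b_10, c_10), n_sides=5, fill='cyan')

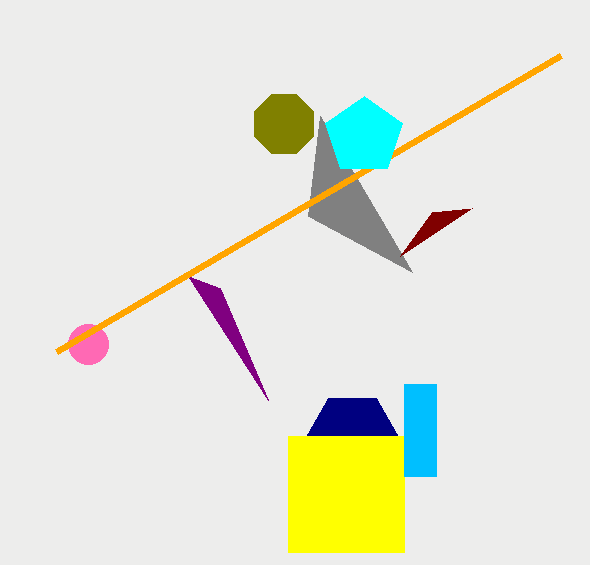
s_1 = 308
t_1 = 216
a_2 = 284
b_2 = 124
c_2 = 32
a_3 = 352
b_3 = 440
c_3 = 48
a_4 = 88
b_4 = 344
c_4 = 20
s_5 = 400
t_5 = 256
p_6 = 188
q_6 = 276
p_7 = 288
q_7 = 436
s_7 = 404
t_7 = 552
s_8 = 56
t_8 = 352
p_9 = 404
q_9 = 384
s_9 = 436
t_9 = 476
a_10 = 364
b_10 = 136
c_10 = 40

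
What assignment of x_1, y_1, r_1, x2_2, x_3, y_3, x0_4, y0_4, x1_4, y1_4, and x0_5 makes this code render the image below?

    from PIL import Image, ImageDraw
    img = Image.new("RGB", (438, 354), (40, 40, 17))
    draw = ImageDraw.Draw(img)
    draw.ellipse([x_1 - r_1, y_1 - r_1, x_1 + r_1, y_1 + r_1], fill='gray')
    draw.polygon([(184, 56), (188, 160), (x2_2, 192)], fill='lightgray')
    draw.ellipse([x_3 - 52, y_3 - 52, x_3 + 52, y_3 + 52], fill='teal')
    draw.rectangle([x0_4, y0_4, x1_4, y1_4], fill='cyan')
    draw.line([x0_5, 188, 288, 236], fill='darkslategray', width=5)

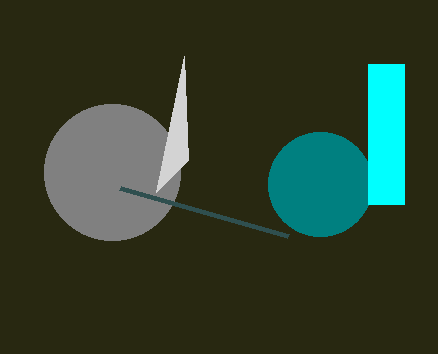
x_1 = 112, y_1 = 172, r_1 = 68, x2_2 = 156, x_3 = 320, y_3 = 184, x0_4 = 368, y0_4 = 64, x1_4 = 404, y1_4 = 204, x0_5 = 120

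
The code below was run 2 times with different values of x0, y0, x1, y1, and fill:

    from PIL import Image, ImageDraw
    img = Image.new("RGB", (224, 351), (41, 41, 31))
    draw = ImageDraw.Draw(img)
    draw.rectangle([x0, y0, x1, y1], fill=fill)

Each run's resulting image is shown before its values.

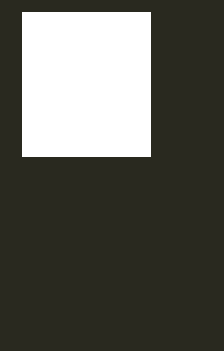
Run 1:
x0 = 22, y0 = 12, x1 = 150, y1 = 156, fill = 'white'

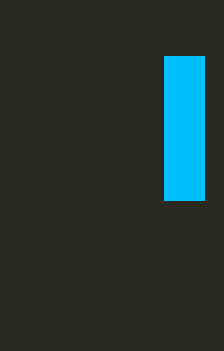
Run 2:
x0 = 164; y0 = 56; x1 = 204; y1 = 200; fill = 'deepskyblue'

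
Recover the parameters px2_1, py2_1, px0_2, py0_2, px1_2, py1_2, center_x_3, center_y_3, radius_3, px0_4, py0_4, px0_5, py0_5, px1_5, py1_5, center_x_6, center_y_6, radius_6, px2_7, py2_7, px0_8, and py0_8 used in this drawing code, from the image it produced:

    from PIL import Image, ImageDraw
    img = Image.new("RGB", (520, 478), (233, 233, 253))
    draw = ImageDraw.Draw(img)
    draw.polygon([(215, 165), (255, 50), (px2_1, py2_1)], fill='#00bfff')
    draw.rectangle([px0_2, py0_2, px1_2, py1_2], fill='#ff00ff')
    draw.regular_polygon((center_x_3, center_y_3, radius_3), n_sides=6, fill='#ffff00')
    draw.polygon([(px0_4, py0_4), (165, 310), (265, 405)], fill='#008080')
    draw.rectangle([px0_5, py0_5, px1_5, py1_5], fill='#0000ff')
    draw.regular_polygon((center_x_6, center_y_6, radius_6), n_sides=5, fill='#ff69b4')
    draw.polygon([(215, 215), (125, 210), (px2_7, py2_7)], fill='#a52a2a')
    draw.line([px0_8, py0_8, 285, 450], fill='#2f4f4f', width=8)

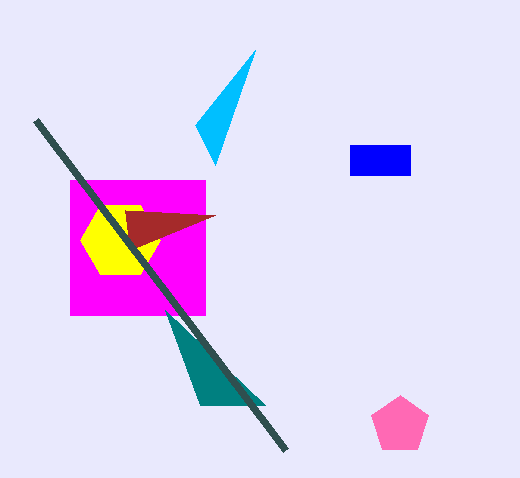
px2_1 = 195, py2_1 = 125, px0_2 = 70, py0_2 = 180, px1_2 = 205, py1_2 = 315, center_x_3 = 120, center_y_3 = 240, radius_3 = 40, px0_4 = 200, py0_4 = 405, px0_5 = 350, py0_5 = 145, px1_5 = 410, py1_5 = 175, center_x_6 = 400, center_y_6 = 425, radius_6 = 30, px2_7 = 130, py2_7 = 250, px0_8 = 35, py0_8 = 120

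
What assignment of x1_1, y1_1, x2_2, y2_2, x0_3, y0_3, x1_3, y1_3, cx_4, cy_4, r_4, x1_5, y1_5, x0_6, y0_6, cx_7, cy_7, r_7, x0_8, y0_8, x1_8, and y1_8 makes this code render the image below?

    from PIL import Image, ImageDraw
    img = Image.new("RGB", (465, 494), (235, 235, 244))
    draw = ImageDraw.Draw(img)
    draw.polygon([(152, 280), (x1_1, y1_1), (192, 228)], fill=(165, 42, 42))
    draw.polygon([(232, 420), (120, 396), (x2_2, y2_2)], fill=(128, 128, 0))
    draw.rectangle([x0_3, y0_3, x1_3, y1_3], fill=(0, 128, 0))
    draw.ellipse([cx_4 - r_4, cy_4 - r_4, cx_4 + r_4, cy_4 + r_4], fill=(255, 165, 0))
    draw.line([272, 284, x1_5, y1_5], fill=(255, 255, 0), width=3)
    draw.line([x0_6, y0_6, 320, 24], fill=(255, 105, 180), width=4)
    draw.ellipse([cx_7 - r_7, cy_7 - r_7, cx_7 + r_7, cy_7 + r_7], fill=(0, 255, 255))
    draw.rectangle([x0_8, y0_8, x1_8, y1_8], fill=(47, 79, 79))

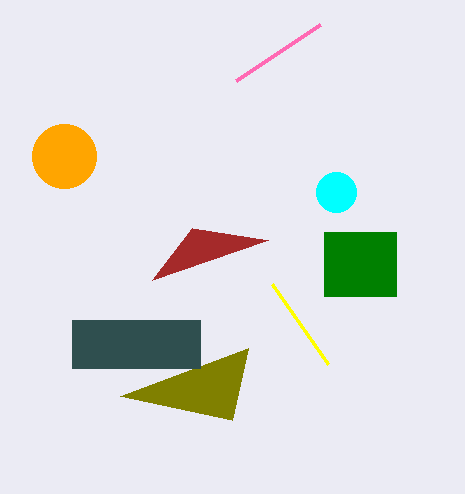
x1_1 = 268, y1_1 = 240, x2_2 = 248, y2_2 = 348, x0_3 = 324, y0_3 = 232, x1_3 = 396, y1_3 = 296, cx_4 = 64, cy_4 = 156, r_4 = 32, x1_5 = 328, y1_5 = 364, x0_6 = 236, y0_6 = 80, cx_7 = 336, cy_7 = 192, r_7 = 20, x0_8 = 72, y0_8 = 320, x1_8 = 200, y1_8 = 368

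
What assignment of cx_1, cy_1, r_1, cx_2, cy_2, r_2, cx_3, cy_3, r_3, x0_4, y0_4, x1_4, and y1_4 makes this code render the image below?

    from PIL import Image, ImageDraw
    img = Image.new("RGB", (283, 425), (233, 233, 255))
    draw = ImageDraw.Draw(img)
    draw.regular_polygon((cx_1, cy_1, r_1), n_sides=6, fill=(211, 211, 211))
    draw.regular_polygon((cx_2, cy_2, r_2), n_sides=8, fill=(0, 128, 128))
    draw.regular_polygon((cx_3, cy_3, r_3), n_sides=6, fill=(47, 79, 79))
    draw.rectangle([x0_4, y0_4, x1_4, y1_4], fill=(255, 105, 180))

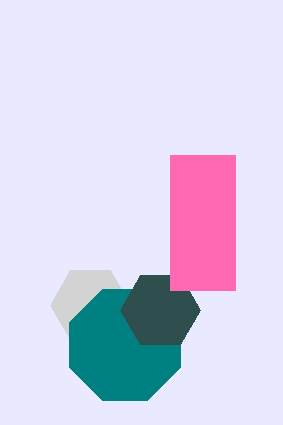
cx_1 = 90
cy_1 = 305
r_1 = 40
cx_2 = 125
cy_2 = 345
r_2 = 60
cx_3 = 160
cy_3 = 310
r_3 = 40
x0_4 = 170
y0_4 = 155
x1_4 = 235
y1_4 = 290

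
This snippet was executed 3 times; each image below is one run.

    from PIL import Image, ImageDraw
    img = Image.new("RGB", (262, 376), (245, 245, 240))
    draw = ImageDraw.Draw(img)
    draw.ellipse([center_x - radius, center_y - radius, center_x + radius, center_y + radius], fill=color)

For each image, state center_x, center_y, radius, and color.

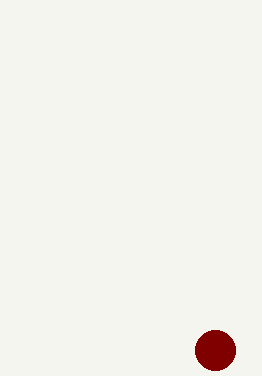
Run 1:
center_x = 215
center_y = 350
radius = 20
color = 'maroon'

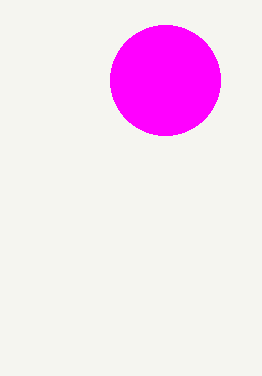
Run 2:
center_x = 165
center_y = 80
radius = 55
color = 'magenta'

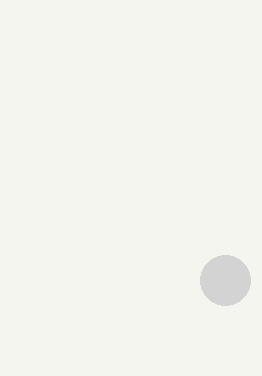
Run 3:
center_x = 225
center_y = 280
radius = 25
color = 'lightgray'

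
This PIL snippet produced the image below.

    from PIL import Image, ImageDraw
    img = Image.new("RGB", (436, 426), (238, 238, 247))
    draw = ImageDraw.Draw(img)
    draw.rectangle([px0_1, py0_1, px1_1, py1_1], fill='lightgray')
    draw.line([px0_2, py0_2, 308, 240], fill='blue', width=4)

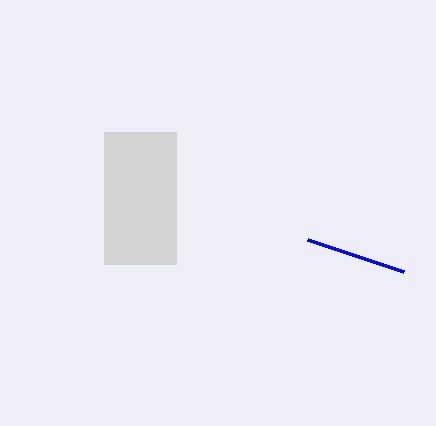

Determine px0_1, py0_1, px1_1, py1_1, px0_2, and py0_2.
px0_1 = 104
py0_1 = 132
px1_1 = 176
py1_1 = 264
px0_2 = 404
py0_2 = 272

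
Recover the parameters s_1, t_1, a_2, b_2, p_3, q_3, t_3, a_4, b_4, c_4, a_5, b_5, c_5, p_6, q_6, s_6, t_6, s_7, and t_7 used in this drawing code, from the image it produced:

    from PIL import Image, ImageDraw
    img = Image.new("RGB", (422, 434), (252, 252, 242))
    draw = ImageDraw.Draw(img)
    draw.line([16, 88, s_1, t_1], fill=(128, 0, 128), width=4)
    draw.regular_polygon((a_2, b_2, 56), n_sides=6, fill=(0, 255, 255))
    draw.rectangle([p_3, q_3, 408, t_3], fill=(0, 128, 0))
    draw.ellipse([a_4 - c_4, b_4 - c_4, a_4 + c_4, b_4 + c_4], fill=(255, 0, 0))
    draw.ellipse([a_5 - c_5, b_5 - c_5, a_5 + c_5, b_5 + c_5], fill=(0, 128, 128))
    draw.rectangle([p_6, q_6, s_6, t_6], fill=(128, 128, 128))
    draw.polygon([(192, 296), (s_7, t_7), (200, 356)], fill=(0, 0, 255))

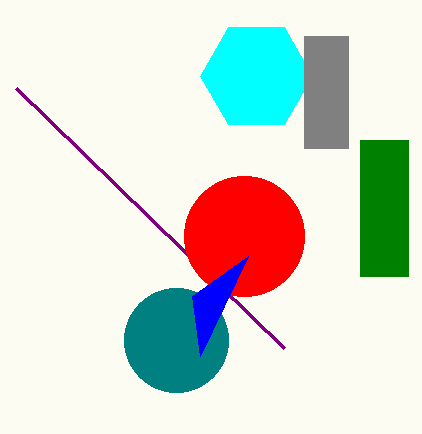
s_1 = 284; t_1 = 348; a_2 = 256; b_2 = 76; p_3 = 360; q_3 = 140; t_3 = 276; a_4 = 244; b_4 = 236; c_4 = 60; a_5 = 176; b_5 = 340; c_5 = 52; p_6 = 304; q_6 = 36; s_6 = 348; t_6 = 148; s_7 = 248; t_7 = 256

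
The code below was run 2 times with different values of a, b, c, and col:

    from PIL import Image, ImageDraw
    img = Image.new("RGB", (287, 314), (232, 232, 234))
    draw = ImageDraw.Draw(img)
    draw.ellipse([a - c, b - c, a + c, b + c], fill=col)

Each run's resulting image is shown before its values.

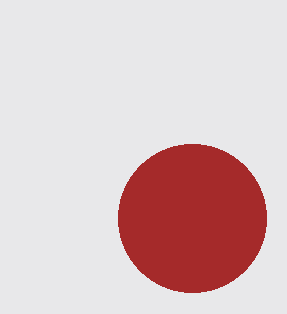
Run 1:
a = 192; b = 218; c = 74; col = 'brown'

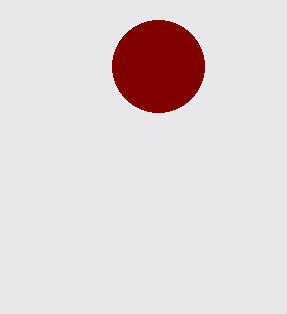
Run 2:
a = 158; b = 66; c = 46; col = 'maroon'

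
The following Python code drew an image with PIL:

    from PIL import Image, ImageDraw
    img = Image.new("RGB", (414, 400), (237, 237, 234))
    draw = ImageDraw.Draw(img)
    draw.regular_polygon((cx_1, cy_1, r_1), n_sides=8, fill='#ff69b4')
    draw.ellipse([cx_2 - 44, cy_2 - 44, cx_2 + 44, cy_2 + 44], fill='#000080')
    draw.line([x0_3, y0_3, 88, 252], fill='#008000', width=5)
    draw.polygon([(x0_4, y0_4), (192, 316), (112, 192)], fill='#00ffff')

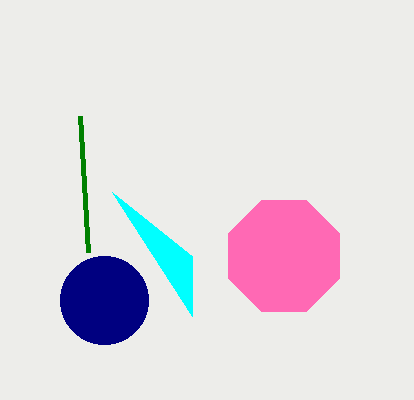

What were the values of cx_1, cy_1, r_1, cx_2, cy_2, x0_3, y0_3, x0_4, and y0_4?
cx_1 = 284, cy_1 = 256, r_1 = 60, cx_2 = 104, cy_2 = 300, x0_3 = 80, y0_3 = 116, x0_4 = 192, y0_4 = 256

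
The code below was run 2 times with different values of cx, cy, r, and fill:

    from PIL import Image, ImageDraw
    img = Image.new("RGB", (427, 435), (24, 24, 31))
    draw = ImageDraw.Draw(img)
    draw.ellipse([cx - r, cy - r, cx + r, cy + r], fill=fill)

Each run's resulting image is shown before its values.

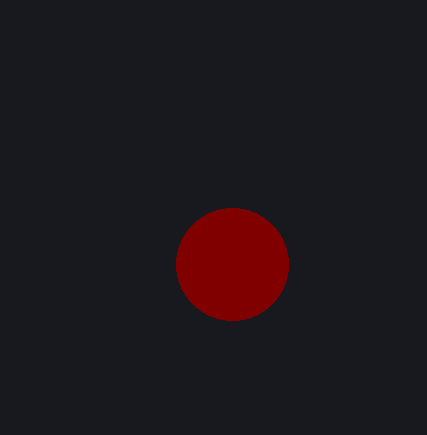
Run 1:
cx = 232, cy = 264, r = 56, fill = 'maroon'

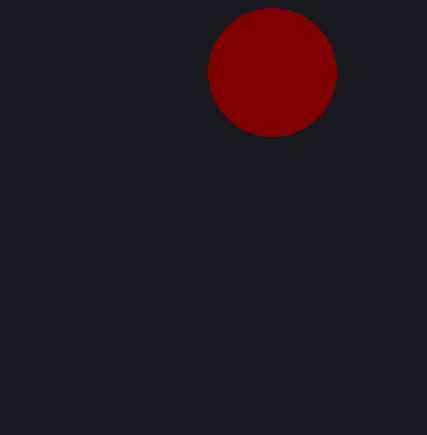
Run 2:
cx = 272, cy = 72, r = 64, fill = 'maroon'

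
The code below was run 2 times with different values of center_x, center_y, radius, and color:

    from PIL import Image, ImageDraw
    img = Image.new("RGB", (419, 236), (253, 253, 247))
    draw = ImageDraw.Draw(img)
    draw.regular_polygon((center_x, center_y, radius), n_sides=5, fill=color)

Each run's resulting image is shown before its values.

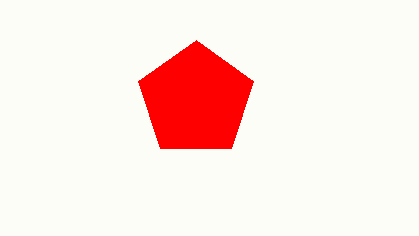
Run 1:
center_x = 196; center_y = 100; radius = 60; color = 'red'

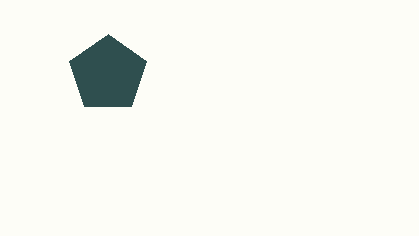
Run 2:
center_x = 108
center_y = 74
radius = 40
color = 'darkslategray'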